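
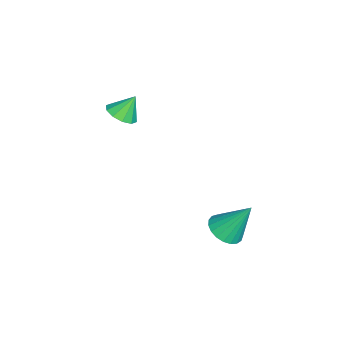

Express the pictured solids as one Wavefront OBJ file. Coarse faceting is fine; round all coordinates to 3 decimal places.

v -2.432 -2.449 1.17
v -2.088 -3.03 1.599
v -2.728 -1.871 2.19
v -1.745 -2.687 1.504
v -1.664 -2.253 1.281
v -1.877 -1.894 1.016
v -2.302 -1.747 0.809
v -2.776 -1.868 0.741
v -3.119 -2.212 0.836
v -3.199 -2.646 1.058
v -2.987 -3.005 1.323
v -2.562 -3.152 1.53
v 2.44 2.915 -1.566
v 3.042 2.399 -1.233
v 2.44 3.965 0.066
v 3.24 2.649 -1.394
v 3.3 2.946 -1.585
v 3.21 3.237 -1.773
v 2.988 3.473 -1.924
v 2.671 3.612 -2.014
v 2.314 3.63 -2.026
v 1.979 3.525 -1.959
v 1.724 3.315 -1.823
v 1.592 3.035 -1.643
v 1.607 2.735 -1.45
v 1.767 2.466 -1.277
v 2.042 2.274 -1.153
v 2.387 2.193 -1.101
v 2.74 2.237 -1.13
f 2 1 4
f 2 4 3
f 4 1 5
f 4 5 3
f 5 1 6
f 5 6 3
f 6 1 7
f 6 7 3
f 7 1 8
f 7 8 3
f 8 1 9
f 8 9 3
f 9 1 10
f 9 10 3
f 10 1 11
f 10 11 3
f 11 1 12
f 11 12 3
f 12 1 2
f 12 2 3
f 14 13 16
f 14 16 15
f 16 13 17
f 16 17 15
f 17 13 18
f 17 18 15
f 18 13 19
f 18 19 15
f 19 13 20
f 19 20 15
f 20 13 21
f 20 21 15
f 21 13 22
f 21 22 15
f 22 13 23
f 22 23 15
f 23 13 24
f 23 24 15
f 24 13 25
f 24 25 15
f 25 13 26
f 25 26 15
f 26 13 27
f 26 27 15
f 27 13 28
f 27 28 15
f 28 13 29
f 28 29 15
f 29 13 14
f 29 14 15



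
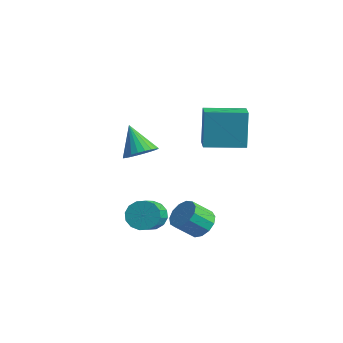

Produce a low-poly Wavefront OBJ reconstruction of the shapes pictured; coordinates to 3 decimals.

v 1.318 -1.833 -1.179
v 1.73 -1.506 -0.673
v 1.375 -2.259 0.105
v 0.962 -2.587 -0.401
v 1.363 -1.32 -0.661
v 1.008 -2.074 0.117
v 0.982 -1.298 -0.814
v 0.626 -2.051 -0.036
v 0.707 -1.445 -1.082
v 0.352 -2.199 -0.304
v 0.626 -1.716 -1.381
v 0.271 -2.469 -0.603
v 0.765 -2.024 -1.616
v 0.41 -2.777 -0.838
v 1.079 -2.271 -1.712
v 0.724 -3.025 -0.934
v 1.469 -2.379 -1.639
v 1.114 -3.133 -0.861
v 1.811 -2.314 -1.42
v 1.456 -3.068 -0.642
v 1.996 -2.096 -1.124
v 1.641 -2.85 -0.346
v 1.966 -1.795 -0.846
v 1.611 -2.549 -0.068
v -1.809 -1.808 -2.196
v -1.361 -1.28 -1.907
v -0.643 -2.344 -1.076
v -1.091 -2.872 -1.364
v -1.665 -1.297 -1.666
v -0.947 -2.361 -0.834
v -2.008 -1.45 -1.567
v -1.289 -2.515 -0.735
v -2.297 -1.7 -1.636
v -1.579 -2.764 -0.805
v -2.455 -1.978 -1.856
v -1.737 -3.043 -1.024
v -2.441 -2.211 -2.166
v -1.723 -3.275 -1.334
v -2.257 -2.336 -2.484
v -1.539 -3.4 -1.653
v -1.953 -2.319 -2.726
v -1.235 -3.383 -1.894
v -1.611 -2.165 -2.825
v -0.892 -3.23 -1.993
v -1.321 -1.916 -2.755
v -0.603 -2.98 -1.924
v -1.163 -1.637 -2.536
v -0.445 -2.702 -1.704
v -1.177 -1.405 -2.226
v -0.459 -2.469 -1.394
v 0.112 -0.649 2.302
v -0.195 -0.288 4.059
v -0.59 -0.073 2.061
v -0.897 0.289 3.818
v 1.257 0.711 2.222
v 0.95 1.073 3.979
v 0.555 1.288 1.981
v 0.248 1.649 3.738
v -3.505 -0.788 0.392
v -2.938 -1.052 0.892
v -4.475 -0.572 1.608
v -2.877 -0.746 0.887
v -2.911 -0.446 0.806
v -3.036 -0.199 0.663
v -3.231 -0.041 0.478
v -3.469 0.004 0.281
v -3.712 -0.072 0.1
v -3.923 -0.257 -0.036
v -4.071 -0.523 -0.107
v -4.132 -0.829 -0.102
v -4.098 -1.129 -0.021
v -3.974 -1.376 0.122
v -3.778 -1.535 0.307
v -3.54 -1.579 0.504
v -3.297 -1.503 0.685
v -3.086 -1.318 0.821
f 2 1 5
f 2 5 3
f 3 5 6
f 3 6 4
f 5 1 7
f 5 7 6
f 6 7 8
f 6 8 4
f 7 1 9
f 7 9 8
f 8 9 10
f 8 10 4
f 9 1 11
f 9 11 10
f 10 11 12
f 10 12 4
f 11 1 13
f 11 13 12
f 12 13 14
f 12 14 4
f 13 1 15
f 13 15 14
f 14 15 16
f 14 16 4
f 15 1 17
f 15 17 16
f 16 17 18
f 16 18 4
f 17 1 19
f 17 19 18
f 18 19 20
f 18 20 4
f 19 1 21
f 19 21 20
f 20 21 22
f 20 22 4
f 21 1 23
f 21 23 22
f 22 23 24
f 22 24 4
f 23 1 2
f 23 2 24
f 24 2 3
f 24 3 4
f 26 25 29
f 26 29 27
f 27 29 30
f 27 30 28
f 29 25 31
f 29 31 30
f 30 31 32
f 30 32 28
f 31 25 33
f 31 33 32
f 32 33 34
f 32 34 28
f 33 25 35
f 33 35 34
f 34 35 36
f 34 36 28
f 35 25 37
f 35 37 36
f 36 37 38
f 36 38 28
f 37 25 39
f 37 39 38
f 38 39 40
f 38 40 28
f 39 25 41
f 39 41 40
f 40 41 42
f 40 42 28
f 41 25 43
f 41 43 42
f 42 43 44
f 42 44 28
f 43 25 45
f 43 45 44
f 44 45 46
f 44 46 28
f 45 25 47
f 45 47 46
f 46 47 48
f 46 48 28
f 47 25 49
f 47 49 48
f 48 49 50
f 48 50 28
f 49 25 26
f 49 26 50
f 50 26 27
f 50 27 28
f 52 54 51
f 55 52 51
f 51 54 53
f 53 55 51
f 52 58 54
f 56 52 55
f 56 58 52
f 54 58 53
f 57 55 53
f 53 58 57
f 57 56 55
f 58 56 57
f 60 59 62
f 60 62 61
f 62 59 63
f 62 63 61
f 63 59 64
f 63 64 61
f 64 59 65
f 64 65 61
f 65 59 66
f 65 66 61
f 66 59 67
f 66 67 61
f 67 59 68
f 67 68 61
f 68 59 69
f 68 69 61
f 69 59 70
f 69 70 61
f 70 59 71
f 70 71 61
f 71 59 72
f 71 72 61
f 72 59 73
f 72 73 61
f 73 59 74
f 73 74 61
f 74 59 75
f 74 75 61
f 75 59 76
f 75 76 61
f 76 59 60
f 76 60 61



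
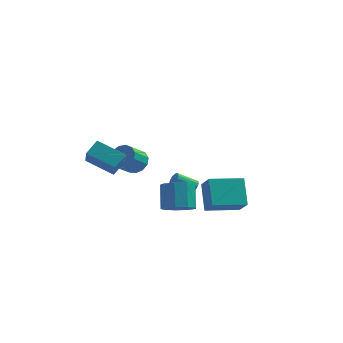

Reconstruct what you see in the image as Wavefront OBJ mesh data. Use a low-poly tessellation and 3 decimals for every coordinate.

v 2.66 -3.29 0.266
v 3.304 -4.265 1.33
v 2.196 -2.042 1.69
v 2.839 -3.016 2.754
v 4.521 -2.324 0.026
v 5.164 -3.298 1.09
v 4.056 -1.075 1.45
v 4.7 -2.05 2.514
v 0.816 -1.848 -0.624
v 1.845 -1.921 -0.378
v 1.572 -0.885 1.069
v 0.544 -0.812 0.824
v 1.733 -1.348 -0.808
v 1.46 -0.313 0.639
v 1.192 -1.009 -1.153
v 0.92 0.026 0.295
v 0.475 -1.063 -1.249
v 0.203 -0.028 0.198
v -0.082 -1.483 -1.053
v -0.354 -0.448 0.394
v -0.219 -2.074 -0.656
v -0.491 -1.039 0.791
v 0.128 -2.559 -0.244
v -0.144 -1.524 1.203
v 0.798 -2.711 -0.009
v 0.525 -1.676 1.438
v 1.475 -2.459 -0.062
v 1.203 -1.424 1.385
v 1.032 1.303 -0.471
v 1.32 0.981 -0.22
v 0.176 0.554 0.543
v -0.112 0.877 0.291
v 1.332 1.182 -0.09
v 0.187 0.755 0.673
v 1.275 1.41 -0.048
v 0.131 0.984 0.715
v 1.162 1.614 -0.102
v 0.018 1.188 0.661
v 1.02 1.747 -0.241
v -0.124 1.32 0.522
v 0.881 1.778 -0.433
v -0.264 1.352 0.33
v 0.776 1.701 -0.634
v -0.369 1.274 0.129
v 0.73 1.532 -0.797
v -0.415 1.105 -0.034
v 0.753 1.311 -0.886
v -0.391 0.884 -0.123
v 0.84 1.088 -0.88
v -0.304 0.662 -0.117
v 0.971 0.915 -0.78
v -0.173 0.488 -0.017
v 1.116 0.83 -0.61
v -0.028 0.404 0.153
v 1.242 0.854 -0.407
v 0.098 0.428 0.355
v -3.193 3.793 -0.103
v -2.671 4.124 0.592
v -3.264 3.078 1.537
v -3.787 2.747 0.843
v -3.121 4.392 0.605
v -3.714 3.346 1.551
v -3.594 4.469 0.394
v -4.188 3.423 1.339
v -3.94 4.332 0.025
v -4.534 3.286 0.971
v -4.049 4.024 -0.385
v -4.642 2.977 0.561
v -3.886 3.642 -0.705
v -4.479 2.596 0.241
v -3.503 3.309 -0.834
v -4.097 2.262 0.112
v -3.022 3.129 -0.73
v -3.615 2.082 0.215
v -2.595 3.16 -0.428
v -3.188 2.114 0.517
v -2.358 3.392 -0.023
v -2.951 2.346 0.923
v -2.386 3.752 0.358
v -2.98 2.705 1.303
v -4.762 -1.964 2.796
v -4.32 -3.29 4.142
v -4.329 -1.137 3.468
v -3.886 -2.463 4.814
v -2.994 -2.217 1.966
v -2.551 -3.543 3.312
v -2.56 -1.39 2.638
v -2.118 -2.716 3.984
f 2 4 1
f 5 2 1
f 1 4 3
f 3 5 1
f 2 8 4
f 6 2 5
f 6 8 2
f 4 8 3
f 7 5 3
f 3 8 7
f 7 6 5
f 8 6 7
f 10 9 13
f 10 13 11
f 11 13 14
f 11 14 12
f 13 9 15
f 13 15 14
f 14 15 16
f 14 16 12
f 15 9 17
f 15 17 16
f 16 17 18
f 16 18 12
f 17 9 19
f 17 19 18
f 18 19 20
f 18 20 12
f 19 9 21
f 19 21 20
f 20 21 22
f 20 22 12
f 21 9 23
f 21 23 22
f 22 23 24
f 22 24 12
f 23 9 25
f 23 25 24
f 24 25 26
f 24 26 12
f 25 9 27
f 25 27 26
f 26 27 28
f 26 28 12
f 27 9 10
f 27 10 28
f 28 10 11
f 28 11 12
f 30 29 33
f 30 33 31
f 31 33 34
f 31 34 32
f 33 29 35
f 33 35 34
f 34 35 36
f 34 36 32
f 35 29 37
f 35 37 36
f 36 37 38
f 36 38 32
f 37 29 39
f 37 39 38
f 38 39 40
f 38 40 32
f 39 29 41
f 39 41 40
f 40 41 42
f 40 42 32
f 41 29 43
f 41 43 42
f 42 43 44
f 42 44 32
f 43 29 45
f 43 45 44
f 44 45 46
f 44 46 32
f 45 29 47
f 45 47 46
f 46 47 48
f 46 48 32
f 47 29 49
f 47 49 48
f 48 49 50
f 48 50 32
f 49 29 51
f 49 51 50
f 50 51 52
f 50 52 32
f 51 29 53
f 51 53 52
f 52 53 54
f 52 54 32
f 53 29 55
f 53 55 54
f 54 55 56
f 54 56 32
f 55 29 30
f 55 30 56
f 56 30 31
f 56 31 32
f 58 57 61
f 58 61 59
f 59 61 62
f 59 62 60
f 61 57 63
f 61 63 62
f 62 63 64
f 62 64 60
f 63 57 65
f 63 65 64
f 64 65 66
f 64 66 60
f 65 57 67
f 65 67 66
f 66 67 68
f 66 68 60
f 67 57 69
f 67 69 68
f 68 69 70
f 68 70 60
f 69 57 71
f 69 71 70
f 70 71 72
f 70 72 60
f 71 57 73
f 71 73 72
f 72 73 74
f 72 74 60
f 73 57 75
f 73 75 74
f 74 75 76
f 74 76 60
f 75 57 77
f 75 77 76
f 76 77 78
f 76 78 60
f 77 57 79
f 77 79 78
f 78 79 80
f 78 80 60
f 79 57 58
f 79 58 80
f 80 58 59
f 80 59 60
f 82 84 81
f 85 82 81
f 81 84 83
f 83 85 81
f 82 88 84
f 86 82 85
f 86 88 82
f 84 88 83
f 87 85 83
f 83 88 87
f 87 86 85
f 88 86 87



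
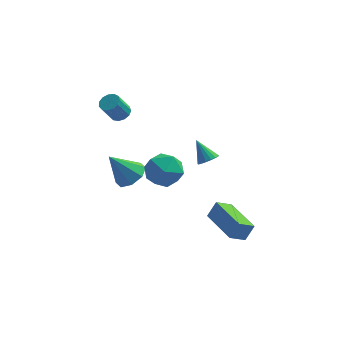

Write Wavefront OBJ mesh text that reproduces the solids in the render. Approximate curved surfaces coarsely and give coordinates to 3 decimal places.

v 1.671 0.167 0.035
v 2.114 0.409 0.195
v 1.069 0.653 0.965
v 2.007 0.577 0.038
v 1.823 0.651 -0.119
v 1.604 0.614 -0.242
v 1.4 0.475 -0.301
v 1.259 0.265 -0.283
v 1.212 0.033 -0.193
v 1.27 -0.169 -0.05
v 1.42 -0.293 0.112
v 1.628 -0.312 0.257
v 1.845 -0.221 0.35
v 2.023 -0.041 0.372
v 2.12 0.186 0.316
v -0.369 -0.46 0.753
v 0.558 -0.582 0.346
v -0.818 -1.938 0.174
v 0.109 -2.06 -0.233
v -0.008 -2.07 0.78
v 0.27 -1.156 1.138
v -0.53 -1.364 -0.618
v -0.252 -0.45 -0.26
v 0.459 -1.141 -0.502
v 0.781 -1.577 0.362
v -1.041 -0.943 0.158
v -0.719 -1.379 1.022
v 3.731 -4.263 -1.645
v 3.102 -4.694 -1.204
v 2.599 -2.614 -1.649
v 1.971 -3.045 -1.208
v 4.089 -4.015 -0.892
v 3.461 -4.446 -0.451
v 2.958 -2.366 -0.896
v 2.329 -2.797 -0.455
v -2.308 0.582 2.565
v -1.932 0.82 2.834
v -2.356 0.396 3.803
v -2.732 0.158 3.535
v -2.155 1.009 2.819
v -2.579 0.586 3.788
v -2.427 1.063 2.723
v -2.851 0.639 3.693
v -2.661 0.963 2.578
v -3.085 0.54 3.547
v -2.783 0.743 2.428
v -3.207 0.319 3.397
v -2.754 0.471 2.322
v -3.178 0.048 3.291
v -2.583 0.235 2.293
v -3.008 -0.189 3.263
v -2.325 0.109 2.351
v -2.75 -0.315 3.32
v -2.062 0.132 2.476
v -2.486 -0.291 3.446
v -1.876 0.299 2.63
v -2.301 -0.125 3.6
v -1.828 0.555 2.764
v -2.252 0.132 3.733
v -1.905 0.685 -1.743
v -1.31 0.192 -1.413
v -2.855 0.455 -0.377
v -1.233 0.811 -1.255
v -1.55 1.356 -1.383
v -2.074 1.508 -1.722
v -2.5 1.178 -2.074
v -2.577 0.56 -2.231
v -2.261 0.015 -2.103
v -1.736 -0.137 -1.764
f 2 1 4
f 2 4 3
f 4 1 5
f 4 5 3
f 5 1 6
f 5 6 3
f 6 1 7
f 6 7 3
f 7 1 8
f 7 8 3
f 8 1 9
f 8 9 3
f 9 1 10
f 9 10 3
f 10 1 11
f 10 11 3
f 11 1 12
f 11 12 3
f 12 1 13
f 12 13 3
f 13 1 14
f 13 14 3
f 14 1 15
f 14 15 3
f 15 1 2
f 15 2 3
f 16 27 21
f 16 21 17
f 16 17 23
f 16 23 26
f 16 26 27
f 17 21 25
f 21 27 20
f 27 26 18
f 26 23 22
f 23 17 24
f 19 25 20
f 19 20 18
f 19 18 22
f 19 22 24
f 19 24 25
f 20 25 21
f 18 20 27
f 22 18 26
f 24 22 23
f 25 24 17
f 29 31 28
f 32 29 28
f 28 31 30
f 30 32 28
f 29 35 31
f 33 29 32
f 33 35 29
f 31 35 30
f 34 32 30
f 30 35 34
f 34 33 32
f 35 33 34
f 37 36 40
f 37 40 38
f 38 40 41
f 38 41 39
f 40 36 42
f 40 42 41
f 41 42 43
f 41 43 39
f 42 36 44
f 42 44 43
f 43 44 45
f 43 45 39
f 44 36 46
f 44 46 45
f 45 46 47
f 45 47 39
f 46 36 48
f 46 48 47
f 47 48 49
f 47 49 39
f 48 36 50
f 48 50 49
f 49 50 51
f 49 51 39
f 50 36 52
f 50 52 51
f 51 52 53
f 51 53 39
f 52 36 54
f 52 54 53
f 53 54 55
f 53 55 39
f 54 36 56
f 54 56 55
f 55 56 57
f 55 57 39
f 56 36 58
f 56 58 57
f 57 58 59
f 57 59 39
f 58 36 37
f 58 37 59
f 59 37 38
f 59 38 39
f 61 60 63
f 61 63 62
f 63 60 64
f 63 64 62
f 64 60 65
f 64 65 62
f 65 60 66
f 65 66 62
f 66 60 67
f 66 67 62
f 67 60 68
f 67 68 62
f 68 60 69
f 68 69 62
f 69 60 61
f 69 61 62



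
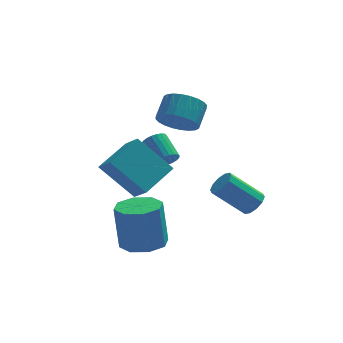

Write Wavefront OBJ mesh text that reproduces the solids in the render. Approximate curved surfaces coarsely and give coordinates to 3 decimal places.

v 4.09 -3.988 -2.071
v 4.358 -4.445 -1.713
v 2.999 -4.269 -0.47
v 2.73 -3.812 -0.829
v 4.507 -4.096 -1.599
v 3.148 -3.921 -0.356
v 4.497 -3.707 -1.665
v 3.138 -3.531 -0.423
v 4.331 -3.424 -1.887
v 2.971 -3.249 -0.645
v 4.073 -3.357 -2.179
v 2.713 -3.181 -0.937
v 3.821 -3.531 -2.43
v 2.462 -3.355 -1.187
v 3.672 -3.879 -2.544
v 2.313 -3.704 -1.301
v 3.682 -4.269 -2.477
v 2.323 -4.093 -1.235
v 3.849 -4.551 -2.255
v 2.489 -4.376 -1.013
v 4.107 -4.619 -1.963
v 2.747 -4.443 -0.721
v -0.422 -5.017 -0.466
v -1.816 -4.383 1
v -0.831 -4.126 -1.24
v -2.226 -3.492 0.225
v 0.786 -3.888 0.195
v -0.609 -3.254 1.66
v 0.376 -2.997 -0.58
v -1.018 -2.363 0.886
v -0.455 -4.024 -4.129
v 0.178 -3.212 -4.167
v -0.013 -2.964 -2.05
v -0.645 -3.776 -2.011
v -0.578 -3.01 -4.258
v -0.769 -2.762 -2.141
v -1.262 -3.402 -4.274
v -1.453 -3.154 -2.157
v -1.473 -4.158 -4.205
v -1.664 -3.91 -2.088
v -1.087 -4.836 -4.09
v -1.278 -4.588 -1.973
v -0.331 -5.038 -3.999
v -0.522 -4.79 -1.882
v 0.353 -4.646 -3.983
v 0.162 -4.398 -1.866
v 0.564 -3.89 -4.052
v 0.373 -3.642 -1.935
v 0.805 -1.116 -0.959
v 1.259 -1.159 -0.602
v 0.81 -0.108 0.097
v 0.355 -0.064 -0.261
v 1.343 -1.01 -0.772
v 0.894 0.041 -0.073
v 1.334 -0.879 -0.975
v 0.885 0.172 -0.276
v 1.233 -0.79 -1.174
v 0.784 0.262 -0.476
v 1.058 -0.756 -1.337
v 0.609 0.295 -0.638
v 0.84 -0.785 -1.435
v 0.391 0.267 -0.736
v 0.615 -0.871 -1.45
v 0.166 0.181 -0.751
v 0.423 -0.999 -1.38
v -0.026 0.052 -0.681
v 0.297 -1.148 -1.238
v -0.152 -0.096 -0.539
v 0.259 -1.29 -1.047
v -0.191 -0.239 -0.349
v 0.315 -1.403 -0.842
v -0.134 -0.352 -0.143
v 0.456 -1.466 -0.656
v 0.006 -0.415 0.042
v 0.657 -1.469 -0.523
v 0.208 -0.417 0.175
v 0.884 -1.41 -0.466
v 0.434 -0.359 0.233
v 1.097 -1.3 -0.494
v 0.648 -0.249 0.205
v 1.4 0.423 0.463
v 2.306 0.262 0.125
v 2.746 1.157 0.879
v 1.84 1.317 1.217
v 2.182 0.529 -0.119
v 2.621 1.424 0.635
v 1.938 0.78 -0.274
v 2.378 1.675 0.48
v 1.613 0.976 -0.317
v 2.052 1.871 0.436
v 1.255 1.088 -0.242
v 1.694 1.983 0.512
v 0.919 1.098 -0.059
v 1.359 1.993 0.695
v 0.657 1.006 0.204
v 1.096 1.901 0.957
v 0.508 0.825 0.505
v 0.947 1.72 1.259
v 0.494 0.583 0.801
v 0.934 1.478 1.555
v 0.619 0.316 1.045
v 1.058 1.211 1.799
v 0.862 0.065 1.2
v 1.302 0.96 1.954
v 1.188 -0.131 1.244
v 1.627 0.764 1.997
v 1.546 -0.243 1.168
v 1.985 0.652 1.922
v 1.881 -0.253 0.985
v 2.321 0.642 1.739
v 2.144 -0.161 0.723
v 2.583 0.734 1.476
v 2.293 0.02 0.421
v 2.732 0.915 1.175
f 2 1 5
f 2 5 3
f 3 5 6
f 3 6 4
f 5 1 7
f 5 7 6
f 6 7 8
f 6 8 4
f 7 1 9
f 7 9 8
f 8 9 10
f 8 10 4
f 9 1 11
f 9 11 10
f 10 11 12
f 10 12 4
f 11 1 13
f 11 13 12
f 12 13 14
f 12 14 4
f 13 1 15
f 13 15 14
f 14 15 16
f 14 16 4
f 15 1 17
f 15 17 16
f 16 17 18
f 16 18 4
f 17 1 19
f 17 19 18
f 18 19 20
f 18 20 4
f 19 1 21
f 19 21 20
f 20 21 22
f 20 22 4
f 21 1 2
f 21 2 22
f 22 2 3
f 22 3 4
f 24 26 23
f 27 24 23
f 23 26 25
f 25 27 23
f 24 30 26
f 28 24 27
f 28 30 24
f 26 30 25
f 29 27 25
f 25 30 29
f 29 28 27
f 30 28 29
f 32 31 35
f 32 35 33
f 33 35 36
f 33 36 34
f 35 31 37
f 35 37 36
f 36 37 38
f 36 38 34
f 37 31 39
f 37 39 38
f 38 39 40
f 38 40 34
f 39 31 41
f 39 41 40
f 40 41 42
f 40 42 34
f 41 31 43
f 41 43 42
f 42 43 44
f 42 44 34
f 43 31 45
f 43 45 44
f 44 45 46
f 44 46 34
f 45 31 47
f 45 47 46
f 46 47 48
f 46 48 34
f 47 31 32
f 47 32 48
f 48 32 33
f 48 33 34
f 50 49 53
f 50 53 51
f 51 53 54
f 51 54 52
f 53 49 55
f 53 55 54
f 54 55 56
f 54 56 52
f 55 49 57
f 55 57 56
f 56 57 58
f 56 58 52
f 57 49 59
f 57 59 58
f 58 59 60
f 58 60 52
f 59 49 61
f 59 61 60
f 60 61 62
f 60 62 52
f 61 49 63
f 61 63 62
f 62 63 64
f 62 64 52
f 63 49 65
f 63 65 64
f 64 65 66
f 64 66 52
f 65 49 67
f 65 67 66
f 66 67 68
f 66 68 52
f 67 49 69
f 67 69 68
f 68 69 70
f 68 70 52
f 69 49 71
f 69 71 70
f 70 71 72
f 70 72 52
f 71 49 73
f 71 73 72
f 72 73 74
f 72 74 52
f 73 49 75
f 73 75 74
f 74 75 76
f 74 76 52
f 75 49 77
f 75 77 76
f 76 77 78
f 76 78 52
f 77 49 79
f 77 79 78
f 78 79 80
f 78 80 52
f 79 49 50
f 79 50 80
f 80 50 51
f 80 51 52
f 82 81 85
f 82 85 83
f 83 85 86
f 83 86 84
f 85 81 87
f 85 87 86
f 86 87 88
f 86 88 84
f 87 81 89
f 87 89 88
f 88 89 90
f 88 90 84
f 89 81 91
f 89 91 90
f 90 91 92
f 90 92 84
f 91 81 93
f 91 93 92
f 92 93 94
f 92 94 84
f 93 81 95
f 93 95 94
f 94 95 96
f 94 96 84
f 95 81 97
f 95 97 96
f 96 97 98
f 96 98 84
f 97 81 99
f 97 99 98
f 98 99 100
f 98 100 84
f 99 81 101
f 99 101 100
f 100 101 102
f 100 102 84
f 101 81 103
f 101 103 102
f 102 103 104
f 102 104 84
f 103 81 105
f 103 105 104
f 104 105 106
f 104 106 84
f 105 81 107
f 105 107 106
f 106 107 108
f 106 108 84
f 107 81 109
f 107 109 108
f 108 109 110
f 108 110 84
f 109 81 111
f 109 111 110
f 110 111 112
f 110 112 84
f 111 81 113
f 111 113 112
f 112 113 114
f 112 114 84
f 113 81 82
f 113 82 114
f 114 82 83
f 114 83 84



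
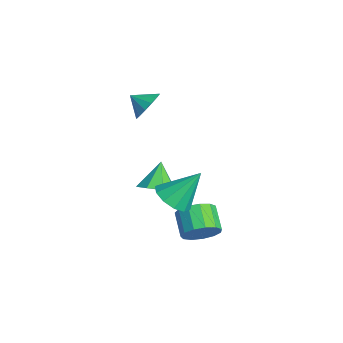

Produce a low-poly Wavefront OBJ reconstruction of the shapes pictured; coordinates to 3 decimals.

v -0.774 -1.295 -2.955
v -0.18 -1.931 -2.331
v -1.666 -0.805 -1.605
v 0.132 -1.177 -2.399
v -0.086 -0.492 -2.792
v -0.708 -0.278 -3.281
v -1.368 -0.66 -3.578
v -1.681 -1.414 -3.51
v -1.463 -2.098 -3.117
v -0.841 -2.312 -2.629
v 3.435 -1.563 -0.47
v 4.492 -1.775 -0.408
v 3.605 -0.217 1.21
v 4.41 -1.254 -0.817
v 3.955 -0.851 -1.093
v 3.302 -0.72 -1.132
v 2.699 -0.911 -0.918
v 2.378 -1.351 -0.533
v 2.46 -1.872 -0.124
v 2.914 -2.275 0.153
v 3.567 -2.406 0.191
v 4.17 -2.215 -0.023
v 3.885 -0.254 -3.025
v 4.344 -0.759 -2.267
v 3.093 -0.711 -1.477
v 2.635 -0.206 -2.235
v 4.431 -0.2 -2.164
v 3.18 -0.152 -1.375
v 4.344 0.342 -2.335
v 3.093 0.39 -1.546
v 4.111 0.694 -2.725
v 2.86 0.743 -1.936
v 3.807 0.746 -3.21
v 2.556 0.794 -2.421
v 3.528 0.48 -3.636
v 2.277 0.528 -2.847
v 3.362 -0.019 -3.868
v 2.111 0.029 -3.079
v 3.363 -0.593 -3.832
v 2.112 -0.545 -3.043
v 3.529 -1.059 -3.54
v 2.278 -1.011 -2.751
v 3.809 -1.269 -3.084
v 2.558 -1.221 -2.295
v 4.113 -1.158 -2.61
v 2.862 -1.11 -1.82
v -0.58 -1.728 3.44
v 0.263 -2.068 3.779
v -1.12 -2.492 4.02
v 0.122 -1.717 4.11
v -0.207 -1.37 4.261
v -0.636 -1.118 4.192
v -1.05 -1.03 3.922
v -1.338 -1.129 3.523
v -1.423 -1.389 3.101
v -1.282 -1.739 2.771
v -0.952 -2.087 2.62
v -0.523 -2.339 2.689
v -0.11 -2.427 2.959
v 0.178 -2.328 3.358
f 2 1 4
f 2 4 3
f 4 1 5
f 4 5 3
f 5 1 6
f 5 6 3
f 6 1 7
f 6 7 3
f 7 1 8
f 7 8 3
f 8 1 9
f 8 9 3
f 9 1 10
f 9 10 3
f 10 1 2
f 10 2 3
f 12 11 14
f 12 14 13
f 14 11 15
f 14 15 13
f 15 11 16
f 15 16 13
f 16 11 17
f 16 17 13
f 17 11 18
f 17 18 13
f 18 11 19
f 18 19 13
f 19 11 20
f 19 20 13
f 20 11 21
f 20 21 13
f 21 11 22
f 21 22 13
f 22 11 12
f 22 12 13
f 24 23 27
f 24 27 25
f 25 27 28
f 25 28 26
f 27 23 29
f 27 29 28
f 28 29 30
f 28 30 26
f 29 23 31
f 29 31 30
f 30 31 32
f 30 32 26
f 31 23 33
f 31 33 32
f 32 33 34
f 32 34 26
f 33 23 35
f 33 35 34
f 34 35 36
f 34 36 26
f 35 23 37
f 35 37 36
f 36 37 38
f 36 38 26
f 37 23 39
f 37 39 38
f 38 39 40
f 38 40 26
f 39 23 41
f 39 41 40
f 40 41 42
f 40 42 26
f 41 23 43
f 41 43 42
f 42 43 44
f 42 44 26
f 43 23 45
f 43 45 44
f 44 45 46
f 44 46 26
f 45 23 24
f 45 24 46
f 46 24 25
f 46 25 26
f 48 47 50
f 48 50 49
f 50 47 51
f 50 51 49
f 51 47 52
f 51 52 49
f 52 47 53
f 52 53 49
f 53 47 54
f 53 54 49
f 54 47 55
f 54 55 49
f 55 47 56
f 55 56 49
f 56 47 57
f 56 57 49
f 57 47 58
f 57 58 49
f 58 47 59
f 58 59 49
f 59 47 60
f 59 60 49
f 60 47 48
f 60 48 49



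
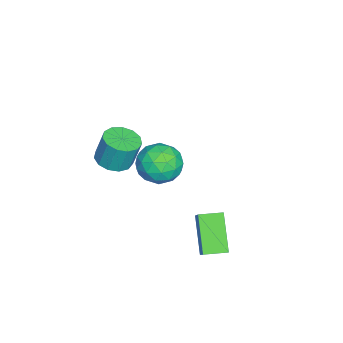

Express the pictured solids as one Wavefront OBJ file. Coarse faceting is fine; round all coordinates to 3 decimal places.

v 1.545 -3.955 3.109
v 2.425 -3.978 3.122
v 2.414 -3.568 4.565
v 1.535 -3.545 4.551
v 2.299 -3.517 2.99
v 2.288 -3.107 4.432
v 1.934 -3.195 2.895
v 1.923 -2.785 4.338
v 1.446 -3.115 2.869
v 1.435 -2.704 4.311
v 0.989 -3.301 2.918
v 0.978 -2.89 4.361
v 0.709 -3.695 3.028
v 0.698 -3.284 4.471
v 0.694 -4.172 3.164
v 0.683 -3.761 4.606
v 0.95 -4.58 3.282
v 0.939 -4.169 4.725
v 1.395 -4.79 3.345
v 1.384 -4.379 4.788
v 1.888 -4.734 3.333
v 1.877 -4.324 4.776
v 2.272 -4.432 3.25
v 2.261 -4.021 4.693
v 1.907 -0.01 -2.559
v 0.542 -0.537 -1.109
v 1.532 1.044 -2.529
v 0.167 0.517 -1.079
v 3.113 0.383 -1.281
v 1.748 -0.144 0.169
v 2.738 1.437 -1.251
v 1.373 0.91 0.199
v -3.704 -2.198 -0.627
v -2.868 -2.031 -1.485
v -3.632 -4.129 -0.935
v -2.796 -3.962 -1.793
v -2.522 -3.758 -0.633
v -2.566 -2.564 -0.442
v -3.934 -3.596 -1.978
v -3.978 -2.402 -1.787
v -3.01 -2.894 -2.319
v -2.137 -2.994 -1.488
v -4.363 -3.166 -0.932
v -3.49 -3.266 -0.101
v -3.292 -1.945 -1.029
v -3.208 -4.215 -1.391
v -3.047 -4.095 -0.709
v -2.555 -3.996 -1.213
v -3.115 -2.259 -0.416
v -2.624 -2.16 -0.92
v -2.42 -3.175 -0.419
v -3.876 -4 -1.5
v -3.385 -3.901 -2.004
v -3.945 -2.164 -1.207
v -3.453 -2.065 -1.711
v -4.08 -2.985 -2.001
v -2.884 -2.354 -2.023
v -2.842 -3.489 -2.204
v -3.511 -3.274 -2.313
v -3.537 -2.572 -2.201
v -2.371 -2.413 -1.535
v -2.329 -3.548 -1.716
v -2.168 -3.428 -1.034
v -2.194 -2.727 -0.922
v -2.455 -2.92 -2.025
v -4.171 -2.612 -0.704
v -4.129 -3.747 -0.885
v -4.306 -3.433 -1.498
v -4.332 -2.732 -1.386
v -3.658 -2.671 -0.216
v -3.616 -3.806 -0.397
v -2.963 -3.588 -0.219
v -2.989 -2.886 -0.107
v -4.045 -3.24 -0.395
f 2 1 5
f 2 5 3
f 3 5 6
f 3 6 4
f 5 1 7
f 5 7 6
f 6 7 8
f 6 8 4
f 7 1 9
f 7 9 8
f 8 9 10
f 8 10 4
f 9 1 11
f 9 11 10
f 10 11 12
f 10 12 4
f 11 1 13
f 11 13 12
f 12 13 14
f 12 14 4
f 13 1 15
f 13 15 14
f 14 15 16
f 14 16 4
f 15 1 17
f 15 17 16
f 16 17 18
f 16 18 4
f 17 1 19
f 17 19 18
f 18 19 20
f 18 20 4
f 19 1 21
f 19 21 20
f 20 21 22
f 20 22 4
f 21 1 23
f 21 23 22
f 22 23 24
f 22 24 4
f 23 1 2
f 23 2 24
f 24 2 3
f 24 3 4
f 26 28 25
f 29 26 25
f 25 28 27
f 27 29 25
f 26 32 28
f 30 26 29
f 30 32 26
f 28 32 27
f 31 29 27
f 27 32 31
f 31 30 29
f 32 30 31
f 33 70 49
f 70 44 73
f 49 73 38
f 70 73 49
f 33 49 45
f 49 38 50
f 45 50 34
f 49 50 45
f 33 45 54
f 45 34 55
f 54 55 40
f 45 55 54
f 33 54 66
f 54 40 69
f 66 69 43
f 54 69 66
f 33 66 70
f 66 43 74
f 70 74 44
f 66 74 70
f 34 50 61
f 50 38 64
f 61 64 42
f 50 64 61
f 38 73 51
f 73 44 72
f 51 72 37
f 73 72 51
f 44 74 71
f 74 43 67
f 71 67 35
f 74 67 71
f 43 69 68
f 69 40 56
f 68 56 39
f 69 56 68
f 40 55 60
f 55 34 57
f 60 57 41
f 55 57 60
f 36 62 48
f 62 42 63
f 48 63 37
f 62 63 48
f 36 48 46
f 48 37 47
f 46 47 35
f 48 47 46
f 36 46 53
f 46 35 52
f 53 52 39
f 46 52 53
f 36 53 58
f 53 39 59
f 58 59 41
f 53 59 58
f 36 58 62
f 58 41 65
f 62 65 42
f 58 65 62
f 37 63 51
f 63 42 64
f 51 64 38
f 63 64 51
f 35 47 71
f 47 37 72
f 71 72 44
f 47 72 71
f 39 52 68
f 52 35 67
f 68 67 43
f 52 67 68
f 41 59 60
f 59 39 56
f 60 56 40
f 59 56 60
f 42 65 61
f 65 41 57
f 61 57 34
f 65 57 61



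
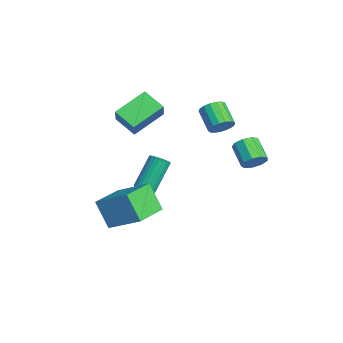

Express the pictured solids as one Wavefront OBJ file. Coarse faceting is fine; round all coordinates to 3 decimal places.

v -0.113 -2.523 -2.26
v 0.438 -2.453 -2.062
v -0.295 -1.506 -0.361
v -0.847 -1.577 -0.56
v 0.408 -2.259 -2.183
v -0.325 -1.313 -0.482
v 0.299 -2.105 -2.315
v -0.434 -1.159 -0.614
v 0.128 -2.015 -2.439
v -0.605 -1.069 -0.738
v -0.081 -2.003 -2.536
v -0.814 -1.056 -0.835
v -0.294 -2.069 -2.591
v -1.027 -1.123 -0.89
v -0.48 -2.205 -2.596
v -1.213 -1.258 -0.895
v -0.61 -2.389 -2.549
v -1.343 -1.443 -0.848
v -0.665 -2.594 -2.459
v -1.398 -1.647 -0.758
v -0.635 -2.787 -2.338
v -1.368 -1.841 -0.637
v -0.526 -2.941 -2.206
v -1.259 -1.995 -0.505
v -0.355 -3.031 -2.082
v -1.088 -2.085 -0.381
v -0.146 -3.044 -1.985
v -0.879 -2.097 -0.284
v 0.067 -2.977 -1.93
v -0.666 -2.031 -0.229
v 0.253 -2.842 -1.925
v -0.48 -1.895 -0.224
v 0.383 -2.657 -1.972
v -0.35 -1.711 -0.271
v 0.974 1.254 2.709
v 1.383 1.04 3.261
v 0.216 0.772 4.023
v -0.194 0.986 3.471
v 1.341 1.378 3.315
v 0.174 1.11 4.078
v 1.215 1.687 3.231
v 0.047 1.419 3.993
v 1.033 1.897 3.027
v -0.134 1.629 3.789
v 0.838 1.96 2.75
v -0.329 1.692 3.512
v 0.674 1.861 2.463
v -0.494 1.593 3.226
v 0.579 1.623 2.233
v -0.589 1.355 2.996
v 0.574 1.301 2.112
v -0.594 1.032 2.874
v 0.66 0.967 2.128
v -0.507 0.699 2.89
v 0.819 0.7 2.276
v -0.349 0.431 3.039
v 1.013 0.559 2.524
v -0.155 0.291 3.286
v 1.198 0.578 2.814
v 0.03 0.31 3.576
v 1.332 0.752 3.08
v 0.164 0.483 3.842
v -0.815 -3.831 2.734
v -1.619 -2.201 3.568
v 0.142 -3.039 2.109
v -0.662 -1.409 2.943
v -0.018 -3.971 3.777
v -0.822 -2.341 4.611
v 0.939 -3.179 3.152
v 0.135 -1.549 3.986
v -0.253 -3.865 -2.288
v 0.892 -2.426 -1.135
v 0.546 -3.323 -3.759
v 1.692 -1.884 -2.607
v 1.168 -5.216 -2.013
v 2.314 -3.777 -0.861
v 1.968 -4.674 -3.485
v 3.113 -3.235 -2.332
v 4.419 2.196 2.245
v 4.795 1.978 2.793
v 3.658 1.745 3.482
v 3.281 1.964 2.935
v 4.718 2.449 2.825
v 3.581 2.216 3.514
v 4.501 2.802 2.586
v 3.364 2.57 3.275
v 4.245 2.872 2.187
v 3.108 2.639 2.876
v 4.07 2.626 1.816
v 2.933 2.393 2.505
v 4.059 2.178 1.645
v 2.921 1.946 2.334
v 4.215 1.739 1.756
v 3.078 1.507 2.445
v 4.467 1.514 2.095
v 3.33 1.282 2.784
v 4.696 1.608 2.505
v 3.559 1.376 3.194
f 2 1 5
f 2 5 3
f 3 5 6
f 3 6 4
f 5 1 7
f 5 7 6
f 6 7 8
f 6 8 4
f 7 1 9
f 7 9 8
f 8 9 10
f 8 10 4
f 9 1 11
f 9 11 10
f 10 11 12
f 10 12 4
f 11 1 13
f 11 13 12
f 12 13 14
f 12 14 4
f 13 1 15
f 13 15 14
f 14 15 16
f 14 16 4
f 15 1 17
f 15 17 16
f 16 17 18
f 16 18 4
f 17 1 19
f 17 19 18
f 18 19 20
f 18 20 4
f 19 1 21
f 19 21 20
f 20 21 22
f 20 22 4
f 21 1 23
f 21 23 22
f 22 23 24
f 22 24 4
f 23 1 25
f 23 25 24
f 24 25 26
f 24 26 4
f 25 1 27
f 25 27 26
f 26 27 28
f 26 28 4
f 27 1 29
f 27 29 28
f 28 29 30
f 28 30 4
f 29 1 31
f 29 31 30
f 30 31 32
f 30 32 4
f 31 1 33
f 31 33 32
f 32 33 34
f 32 34 4
f 33 1 2
f 33 2 34
f 34 2 3
f 34 3 4
f 36 35 39
f 36 39 37
f 37 39 40
f 37 40 38
f 39 35 41
f 39 41 40
f 40 41 42
f 40 42 38
f 41 35 43
f 41 43 42
f 42 43 44
f 42 44 38
f 43 35 45
f 43 45 44
f 44 45 46
f 44 46 38
f 45 35 47
f 45 47 46
f 46 47 48
f 46 48 38
f 47 35 49
f 47 49 48
f 48 49 50
f 48 50 38
f 49 35 51
f 49 51 50
f 50 51 52
f 50 52 38
f 51 35 53
f 51 53 52
f 52 53 54
f 52 54 38
f 53 35 55
f 53 55 54
f 54 55 56
f 54 56 38
f 55 35 57
f 55 57 56
f 56 57 58
f 56 58 38
f 57 35 59
f 57 59 58
f 58 59 60
f 58 60 38
f 59 35 61
f 59 61 60
f 60 61 62
f 60 62 38
f 61 35 36
f 61 36 62
f 62 36 37
f 62 37 38
f 64 66 63
f 67 64 63
f 63 66 65
f 65 67 63
f 64 70 66
f 68 64 67
f 68 70 64
f 66 70 65
f 69 67 65
f 65 70 69
f 69 68 67
f 70 68 69
f 72 74 71
f 75 72 71
f 71 74 73
f 73 75 71
f 72 78 74
f 76 72 75
f 76 78 72
f 74 78 73
f 77 75 73
f 73 78 77
f 77 76 75
f 78 76 77
f 80 79 83
f 80 83 81
f 81 83 84
f 81 84 82
f 83 79 85
f 83 85 84
f 84 85 86
f 84 86 82
f 85 79 87
f 85 87 86
f 86 87 88
f 86 88 82
f 87 79 89
f 87 89 88
f 88 89 90
f 88 90 82
f 89 79 91
f 89 91 90
f 90 91 92
f 90 92 82
f 91 79 93
f 91 93 92
f 92 93 94
f 92 94 82
f 93 79 95
f 93 95 94
f 94 95 96
f 94 96 82
f 95 79 97
f 95 97 96
f 96 97 98
f 96 98 82
f 97 79 80
f 97 80 98
f 98 80 81
f 98 81 82



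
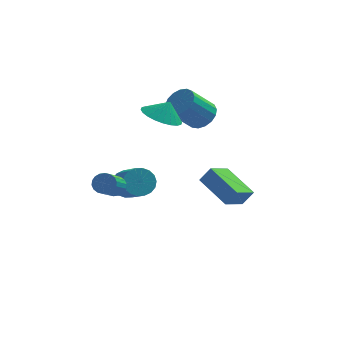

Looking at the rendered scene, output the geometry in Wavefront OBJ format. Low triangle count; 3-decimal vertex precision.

v -1.304 1.698 3.511
v -0.526 0.967 3.291
v -0.896 1.862 4.409
v -0.348 1.324 3.145
v -0.315 1.738 3.055
v -0.432 2.146 3.034
v -0.683 2.486 3.085
v -1.027 2.706 3.202
v -1.414 2.773 3.365
v -1.784 2.676 3.551
v -2.081 2.43 3.731
v -2.26 2.073 3.877
v -2.293 1.658 3.967
v -2.175 1.25 3.988
v -1.925 0.91 3.936
v -1.58 0.69 3.82
v -1.193 0.624 3.656
v -0.823 0.721 3.471
v 0.603 3.869 2.287
v 1.282 3.368 2.601
v 0.195 2.73 3.928
v -0.483 3.231 3.613
v 1.322 3.741 2.813
v 0.235 3.103 4.14
v 1.197 4.143 2.905
v 0.111 3.505 4.232
v 0.937 4.483 2.855
v -0.15 3.844 4.182
v 0.6 4.681 2.675
v -0.487 4.043 4.001
v 0.264 4.694 2.405
v -0.823 4.056 3.732
v 0.005 4.518 2.109
v -1.081 3.879 3.436
v -0.116 4.193 1.853
v -1.203 3.555 3.18
v -0.072 3.794 1.697
v -1.159 3.156 3.024
v 0.126 3.412 1.676
v -0.961 2.774 3.002
v 0.434 3.135 1.794
v -0.653 2.497 3.121
v 0.78 3.026 2.026
v -0.306 2.388 3.352
v 1.086 3.11 2.317
v -0 2.472 3.644
v -3.114 4.062 -2.956
v -2.66 4.627 -2.475
v -1.972 3.043 -1.263
v -2.426 2.478 -1.744
v -3.002 4.616 -2.295
v -2.315 3.032 -1.083
v -3.367 4.496 -2.246
v -2.679 2.911 -1.033
v -3.681 4.289 -2.337
v -2.994 2.705 -1.125
v -3.883 4.038 -2.551
v -3.196 2.453 -1.339
v -3.933 3.791 -2.846
v -3.246 2.207 -1.633
v -3.82 3.598 -3.162
v -3.133 2.014 -1.95
v -3.568 3.497 -3.437
v -2.88 1.913 -2.225
v -3.225 3.508 -3.617
v -2.538 1.924 -2.405
v -2.861 3.629 -3.667
v -2.173 2.044 -2.454
v -2.546 3.835 -3.575
v -1.859 2.251 -2.363
v -2.344 4.087 -3.361
v -1.657 2.502 -2.149
v -2.294 4.333 -3.067
v -1.607 2.749 -1.854
v -2.407 4.526 -2.75
v -1.72 2.942 -1.538
v -3.428 -0.731 0.079
v -2.845 -0.752 0.22
v -3.209 -2.39 1.482
v -3.792 -2.369 1.341
v -2.945 -0.587 0.405
v -3.309 -2.225 1.667
v -3.141 -0.451 0.525
v -3.505 -2.089 1.787
v -3.393 -0.37 0.557
v -3.757 -2.008 1.819
v -3.652 -0.361 0.494
v -4.017 -1.999 1.757
v -3.867 -0.425 0.349
v -4.232 -2.063 1.612
v -3.995 -0.549 0.151
v -4.359 -2.188 1.413
v -4.011 -0.71 -0.062
v -4.375 -2.348 1.2
v -3.911 -0.875 -0.247
v -4.275 -2.513 1.015
v -3.715 -1.011 -0.367
v -4.079 -2.649 0.895
v -3.463 -1.092 -0.399
v -3.827 -2.73 0.863
v -3.203 -1.101 -0.337
v -3.568 -2.739 0.926
v -2.988 -1.037 -0.192
v -3.353 -2.675 1.071
v -2.861 -0.912 0.007
v -3.225 -2.551 1.269
v 1.818 1.868 -2.874
v 0.499 3.381 -2.133
v 2.661 2.947 -3.578
v 1.342 4.461 -2.837
v 2.378 1.959 -2.063
v 1.059 3.473 -1.322
v 3.221 3.039 -2.767
v 1.902 4.552 -2.026
f 2 1 4
f 2 4 3
f 4 1 5
f 4 5 3
f 5 1 6
f 5 6 3
f 6 1 7
f 6 7 3
f 7 1 8
f 7 8 3
f 8 1 9
f 8 9 3
f 9 1 10
f 9 10 3
f 10 1 11
f 10 11 3
f 11 1 12
f 11 12 3
f 12 1 13
f 12 13 3
f 13 1 14
f 13 14 3
f 14 1 15
f 14 15 3
f 15 1 16
f 15 16 3
f 16 1 17
f 16 17 3
f 17 1 18
f 17 18 3
f 18 1 2
f 18 2 3
f 20 19 23
f 20 23 21
f 21 23 24
f 21 24 22
f 23 19 25
f 23 25 24
f 24 25 26
f 24 26 22
f 25 19 27
f 25 27 26
f 26 27 28
f 26 28 22
f 27 19 29
f 27 29 28
f 28 29 30
f 28 30 22
f 29 19 31
f 29 31 30
f 30 31 32
f 30 32 22
f 31 19 33
f 31 33 32
f 32 33 34
f 32 34 22
f 33 19 35
f 33 35 34
f 34 35 36
f 34 36 22
f 35 19 37
f 35 37 36
f 36 37 38
f 36 38 22
f 37 19 39
f 37 39 38
f 38 39 40
f 38 40 22
f 39 19 41
f 39 41 40
f 40 41 42
f 40 42 22
f 41 19 43
f 41 43 42
f 42 43 44
f 42 44 22
f 43 19 45
f 43 45 44
f 44 45 46
f 44 46 22
f 45 19 20
f 45 20 46
f 46 20 21
f 46 21 22
f 48 47 51
f 48 51 49
f 49 51 52
f 49 52 50
f 51 47 53
f 51 53 52
f 52 53 54
f 52 54 50
f 53 47 55
f 53 55 54
f 54 55 56
f 54 56 50
f 55 47 57
f 55 57 56
f 56 57 58
f 56 58 50
f 57 47 59
f 57 59 58
f 58 59 60
f 58 60 50
f 59 47 61
f 59 61 60
f 60 61 62
f 60 62 50
f 61 47 63
f 61 63 62
f 62 63 64
f 62 64 50
f 63 47 65
f 63 65 64
f 64 65 66
f 64 66 50
f 65 47 67
f 65 67 66
f 66 67 68
f 66 68 50
f 67 47 69
f 67 69 68
f 68 69 70
f 68 70 50
f 69 47 71
f 69 71 70
f 70 71 72
f 70 72 50
f 71 47 73
f 71 73 72
f 72 73 74
f 72 74 50
f 73 47 75
f 73 75 74
f 74 75 76
f 74 76 50
f 75 47 48
f 75 48 76
f 76 48 49
f 76 49 50
f 78 77 81
f 78 81 79
f 79 81 82
f 79 82 80
f 81 77 83
f 81 83 82
f 82 83 84
f 82 84 80
f 83 77 85
f 83 85 84
f 84 85 86
f 84 86 80
f 85 77 87
f 85 87 86
f 86 87 88
f 86 88 80
f 87 77 89
f 87 89 88
f 88 89 90
f 88 90 80
f 89 77 91
f 89 91 90
f 90 91 92
f 90 92 80
f 91 77 93
f 91 93 92
f 92 93 94
f 92 94 80
f 93 77 95
f 93 95 94
f 94 95 96
f 94 96 80
f 95 77 97
f 95 97 96
f 96 97 98
f 96 98 80
f 97 77 99
f 97 99 98
f 98 99 100
f 98 100 80
f 99 77 101
f 99 101 100
f 100 101 102
f 100 102 80
f 101 77 103
f 101 103 102
f 102 103 104
f 102 104 80
f 103 77 105
f 103 105 104
f 104 105 106
f 104 106 80
f 105 77 78
f 105 78 106
f 106 78 79
f 106 79 80
f 108 110 107
f 111 108 107
f 107 110 109
f 109 111 107
f 108 114 110
f 112 108 111
f 112 114 108
f 110 114 109
f 113 111 109
f 109 114 113
f 113 112 111
f 114 112 113



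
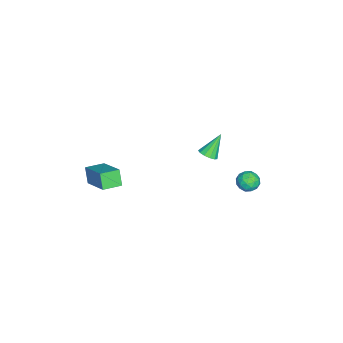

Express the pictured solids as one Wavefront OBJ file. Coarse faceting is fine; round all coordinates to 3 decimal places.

v -3.268 0.994 -1.87
v -2.871 1.47 -1.853
v -4.032 1.586 -0.57
v -3.137 1.571 -2.056
v -3.445 1.489 -2.199
v -3.696 1.249 -2.238
v -3.812 0.929 -2.16
v -3.755 0.629 -1.99
v -3.543 0.445 -1.782
v -3.244 0.435 -1.602
v -2.953 0.603 -1.506
v -2.761 0.894 -1.527
v -2.731 1.217 -1.656
v 1.59 -3.644 -0.557
v 1.133 -3.901 0.365
v 3.008 -2.398 0.494
v 2.551 -2.654 1.415
v 2.289 -4.526 -0.455
v 1.832 -4.782 0.466
v 3.707 -3.279 0.595
v 3.25 -3.536 1.517
v -1.318 4.137 -1.144
v -0.684 4.202 -0.796
v -0.816 3.418 -1.924
v -0.182 3.483 -1.576
v -0.732 3.127 -1.265
v -1.043 3.571 -0.783
v -0.457 4.049 -1.937
v -0.768 4.493 -1.455
v -0.153 4.147 -1.286
v -0.322 3.577 -0.871
v -1.178 4.043 -1.849
v -1.347 3.473 -1.434
v -1.045 4.232 -0.901
v -0.455 3.388 -1.819
v -0.778 3.178 -1.636
v -0.406 3.216 -1.431
v -1.256 3.862 -0.893
v -0.883 3.9 -0.689
v -0.911 3.268 -0.965
v -0.617 3.72 -2.031
v -0.244 3.758 -1.827
v -1.094 4.404 -1.289
v -0.722 4.442 -1.084
v -0.589 4.352 -1.755
v -0.36 4.239 -0.985
v -0.065 3.816 -1.444
v -0.227 4.149 -1.656
v -0.409 4.41 -1.372
v -0.46 3.903 -0.741
v -0.165 3.481 -1.2
v -0.488 3.272 -1.017
v -0.671 3.533 -0.733
v -0.148 3.872 -1.029
v -1.335 4.139 -1.52
v -1.04 3.717 -1.979
v -0.829 4.087 -1.987
v -1.012 4.348 -1.703
v -1.435 3.804 -1.276
v -1.14 3.381 -1.735
v -1.091 3.21 -1.348
v -1.273 3.471 -1.064
v -1.352 3.748 -1.691
f 2 1 4
f 2 4 3
f 4 1 5
f 4 5 3
f 5 1 6
f 5 6 3
f 6 1 7
f 6 7 3
f 7 1 8
f 7 8 3
f 8 1 9
f 8 9 3
f 9 1 10
f 9 10 3
f 10 1 11
f 10 11 3
f 11 1 12
f 11 12 3
f 12 1 13
f 12 13 3
f 13 1 2
f 13 2 3
f 15 17 14
f 18 15 14
f 14 17 16
f 16 18 14
f 15 21 17
f 19 15 18
f 19 21 15
f 17 21 16
f 20 18 16
f 16 21 20
f 20 19 18
f 21 19 20
f 22 59 38
f 59 33 62
f 38 62 27
f 59 62 38
f 22 38 34
f 38 27 39
f 34 39 23
f 38 39 34
f 22 34 43
f 34 23 44
f 43 44 29
f 34 44 43
f 22 43 55
f 43 29 58
f 55 58 32
f 43 58 55
f 22 55 59
f 55 32 63
f 59 63 33
f 55 63 59
f 23 39 50
f 39 27 53
f 50 53 31
f 39 53 50
f 27 62 40
f 62 33 61
f 40 61 26
f 62 61 40
f 33 63 60
f 63 32 56
f 60 56 24
f 63 56 60
f 32 58 57
f 58 29 45
f 57 45 28
f 58 45 57
f 29 44 49
f 44 23 46
f 49 46 30
f 44 46 49
f 25 51 37
f 51 31 52
f 37 52 26
f 51 52 37
f 25 37 35
f 37 26 36
f 35 36 24
f 37 36 35
f 25 35 42
f 35 24 41
f 42 41 28
f 35 41 42
f 25 42 47
f 42 28 48
f 47 48 30
f 42 48 47
f 25 47 51
f 47 30 54
f 51 54 31
f 47 54 51
f 26 52 40
f 52 31 53
f 40 53 27
f 52 53 40
f 24 36 60
f 36 26 61
f 60 61 33
f 36 61 60
f 28 41 57
f 41 24 56
f 57 56 32
f 41 56 57
f 30 48 49
f 48 28 45
f 49 45 29
f 48 45 49
f 31 54 50
f 54 30 46
f 50 46 23
f 54 46 50



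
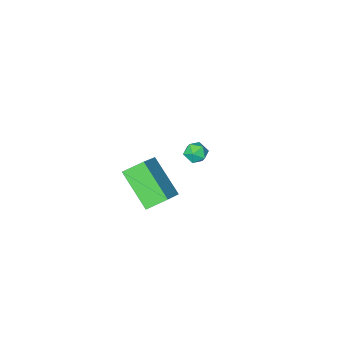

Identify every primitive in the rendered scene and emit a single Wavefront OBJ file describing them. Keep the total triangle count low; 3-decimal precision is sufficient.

v 2.625 3.453 0.55
v 2.677 1.809 1.872
v 1.83 3.915 1.156
v 1.883 2.27 2.477
v 3.717 4.19 1.423
v 3.77 2.545 2.744
v 2.923 4.651 2.028
v 2.975 3.007 3.35
v -3.626 -1.182 -2.808
v -3.104 -0.792 -2.788
v -2.996 -2.028 -2.792
v -2.474 -1.638 -2.772
v -2.873 -1.675 -2.258
v -3.263 -1.152 -2.268
v -2.837 -1.668 -3.312
v -3.227 -1.145 -3.322
v -2.616 -1.093 -3.099
v -2.639 -1.097 -2.448
v -3.461 -1.723 -3.132
v -3.484 -1.727 -2.481
f 2 4 1
f 5 2 1
f 1 4 3
f 3 5 1
f 2 8 4
f 6 2 5
f 6 8 2
f 4 8 3
f 7 5 3
f 3 8 7
f 7 6 5
f 8 6 7
f 9 20 14
f 9 14 10
f 9 10 16
f 9 16 19
f 9 19 20
f 10 14 18
f 14 20 13
f 20 19 11
f 19 16 15
f 16 10 17
f 12 18 13
f 12 13 11
f 12 11 15
f 12 15 17
f 12 17 18
f 13 18 14
f 11 13 20
f 15 11 19
f 17 15 16
f 18 17 10



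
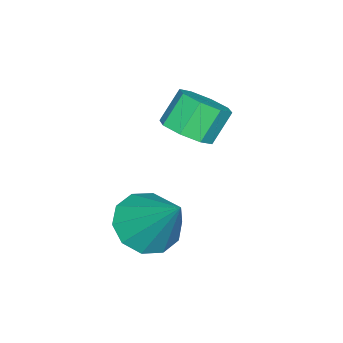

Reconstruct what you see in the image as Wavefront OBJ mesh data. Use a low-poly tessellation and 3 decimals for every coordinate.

v -2.204 -4.043 -1.679
v -1.735 -4.468 -1.224
v -2.366 -4.201 -0.325
v -2.836 -3.777 -0.781
v -1.558 -3.899 -1.268
v -2.189 -3.633 -0.369
v -1.759 -3.415 -1.553
v -2.391 -3.149 -0.654
v -2.222 -3.299 -1.912
v -2.853 -3.033 -1.014
v -2.674 -3.619 -2.135
v -3.305 -3.352 -1.236
v -2.851 -4.187 -2.091
v -3.482 -3.921 -1.192
v -2.649 -4.671 -1.806
v -3.281 -4.405 -0.907
v -2.187 -4.787 -1.446
v -2.818 -4.521 -0.548
v -0.135 -4.12 -3.823
v 0.237 -3.489 -4.474
v 0.435 -2.9 -2.317
v -0.341 -3.338 -4.378
v -0.841 -3.486 -4.069
v -1.071 -3.875 -3.666
v -0.944 -4.358 -3.324
v -0.508 -4.75 -3.172
v 0.071 -4.901 -3.269
v 0.571 -4.754 -3.577
v 0.801 -4.364 -3.98
v 0.674 -3.881 -4.323
f 2 1 5
f 2 5 3
f 3 5 6
f 3 6 4
f 5 1 7
f 5 7 6
f 6 7 8
f 6 8 4
f 7 1 9
f 7 9 8
f 8 9 10
f 8 10 4
f 9 1 11
f 9 11 10
f 10 11 12
f 10 12 4
f 11 1 13
f 11 13 12
f 12 13 14
f 12 14 4
f 13 1 15
f 13 15 14
f 14 15 16
f 14 16 4
f 15 1 17
f 15 17 16
f 16 17 18
f 16 18 4
f 17 1 2
f 17 2 18
f 18 2 3
f 18 3 4
f 20 19 22
f 20 22 21
f 22 19 23
f 22 23 21
f 23 19 24
f 23 24 21
f 24 19 25
f 24 25 21
f 25 19 26
f 25 26 21
f 26 19 27
f 26 27 21
f 27 19 28
f 27 28 21
f 28 19 29
f 28 29 21
f 29 19 30
f 29 30 21
f 30 19 20
f 30 20 21



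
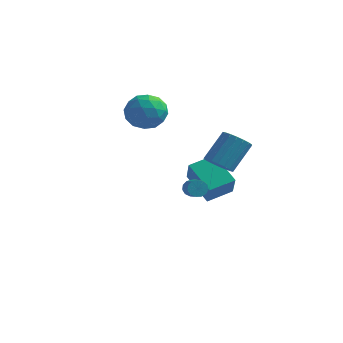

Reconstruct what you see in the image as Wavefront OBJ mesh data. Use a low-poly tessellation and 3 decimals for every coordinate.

v 3.565 -0.552 2.145
v 4.004 -0.071 1.598
v 4.514 1.113 3.049
v 4.075 0.632 3.595
v 3.66 0.086 1.591
v 4.169 1.27 3.042
v 3.297 0.117 1.693
v 3.807 1.3 3.144
v 2.988 0.015 1.885
v 3.497 1.198 3.336
v 2.792 -0.199 2.128
v 3.301 0.984 3.579
v 2.75 -0.483 2.375
v 3.259 0.7 3.825
v 2.869 -0.78 2.575
v 3.378 0.403 4.026
v 3.126 -1.033 2.691
v 3.636 0.151 4.142
v 3.471 -1.19 2.698
v 3.98 -0.006 4.149
v 3.833 -1.22 2.596
v 4.343 -0.037 4.047
v 4.143 -1.118 2.404
v 4.652 0.065 3.855
v 4.339 -0.904 2.161
v 4.848 0.279 3.612
v 4.381 -0.62 1.915
v 4.89 0.563 3.365
v 4.262 -0.323 1.714
v 4.771 0.86 3.165
v -2.493 4.978 2.838
v -1.714 4.201 2.243
v -3.366 3.399 3.757
v -2.587 2.622 3.162
v -2.149 3.39 4.047
v -1.609 4.366 3.479
v -3.471 3.234 2.521
v -2.931 4.21 1.953
v -2.318 3.123 2.047
v -1.501 3.22 2.99
v -3.579 4.38 3.01
v -2.762 4.477 3.953
v -2.027 4.728 2.46
v -3.053 2.872 3.54
v -2.796 3.324 4.06
v -2.338 2.867 3.71
v -1.965 4.825 3.187
v -1.507 4.369 2.837
v -1.763 3.892 3.897
v -3.573 3.231 3.163
v -3.115 2.775 2.813
v -2.742 4.733 2.29
v -2.284 4.276 1.94
v -3.317 3.708 2.103
v -1.924 3.638 1.995
v -2.437 2.71 2.535
v -2.957 3.069 2.158
v -2.64 3.643 1.825
v -1.444 3.695 2.549
v -1.957 2.766 3.089
v -1.699 3.218 3.609
v -1.382 3.792 3.275
v -1.799 3.061 2.434
v -3.123 4.834 2.911
v -3.636 3.905 3.451
v -3.698 3.808 2.725
v -3.381 4.382 2.391
v -2.643 4.89 3.465
v -3.156 3.962 4.005
v -2.44 3.957 4.175
v -2.123 4.531 3.842
v -3.281 4.539 3.566
v 1.364 3.074 -2.605
v 1.875 2.194 -1.268
v -0.204 3.915 -1.453
v 0.307 3.036 -0.116
v 2.313 4.264 -2.184
v 2.824 3.385 -0.847
v 0.745 5.106 -1.032
v 1.256 4.226 0.305
v 2.939 -2.246 1.154
v 3.331 -2.129 0.817
v 3.972 -2.917 1.288
v 3.581 -3.034 1.626
v 3.371 -1.954 1.056
v 4.012 -2.742 1.527
v 3.274 -1.872 1.326
v 3.915 -2.66 1.797
v 3.07 -1.908 1.542
v 3.711 -2.697 2.013
v 2.825 -2.052 1.634
v 3.466 -2.84 2.105
v 2.617 -2.257 1.575
v 3.258 -3.046 2.046
v 2.511 -2.459 1.382
v 3.152 -3.247 1.853
v 2.541 -2.593 1.116
v 3.182 -3.381 1.588
v 2.697 -2.617 0.863
v 3.338 -3.405 1.334
v 2.931 -2.523 0.703
v 3.572 -3.311 1.174
v 3.167 -2.341 0.685
v 3.808 -3.129 1.156
f 2 1 5
f 2 5 3
f 3 5 6
f 3 6 4
f 5 1 7
f 5 7 6
f 6 7 8
f 6 8 4
f 7 1 9
f 7 9 8
f 8 9 10
f 8 10 4
f 9 1 11
f 9 11 10
f 10 11 12
f 10 12 4
f 11 1 13
f 11 13 12
f 12 13 14
f 12 14 4
f 13 1 15
f 13 15 14
f 14 15 16
f 14 16 4
f 15 1 17
f 15 17 16
f 16 17 18
f 16 18 4
f 17 1 19
f 17 19 18
f 18 19 20
f 18 20 4
f 19 1 21
f 19 21 20
f 20 21 22
f 20 22 4
f 21 1 23
f 21 23 22
f 22 23 24
f 22 24 4
f 23 1 25
f 23 25 24
f 24 25 26
f 24 26 4
f 25 1 27
f 25 27 26
f 26 27 28
f 26 28 4
f 27 1 29
f 27 29 28
f 28 29 30
f 28 30 4
f 29 1 2
f 29 2 30
f 30 2 3
f 30 3 4
f 31 68 47
f 68 42 71
f 47 71 36
f 68 71 47
f 31 47 43
f 47 36 48
f 43 48 32
f 47 48 43
f 31 43 52
f 43 32 53
f 52 53 38
f 43 53 52
f 31 52 64
f 52 38 67
f 64 67 41
f 52 67 64
f 31 64 68
f 64 41 72
f 68 72 42
f 64 72 68
f 32 48 59
f 48 36 62
f 59 62 40
f 48 62 59
f 36 71 49
f 71 42 70
f 49 70 35
f 71 70 49
f 42 72 69
f 72 41 65
f 69 65 33
f 72 65 69
f 41 67 66
f 67 38 54
f 66 54 37
f 67 54 66
f 38 53 58
f 53 32 55
f 58 55 39
f 53 55 58
f 34 60 46
f 60 40 61
f 46 61 35
f 60 61 46
f 34 46 44
f 46 35 45
f 44 45 33
f 46 45 44
f 34 44 51
f 44 33 50
f 51 50 37
f 44 50 51
f 34 51 56
f 51 37 57
f 56 57 39
f 51 57 56
f 34 56 60
f 56 39 63
f 60 63 40
f 56 63 60
f 35 61 49
f 61 40 62
f 49 62 36
f 61 62 49
f 33 45 69
f 45 35 70
f 69 70 42
f 45 70 69
f 37 50 66
f 50 33 65
f 66 65 41
f 50 65 66
f 39 57 58
f 57 37 54
f 58 54 38
f 57 54 58
f 40 63 59
f 63 39 55
f 59 55 32
f 63 55 59
f 74 76 73
f 77 74 73
f 73 76 75
f 75 77 73
f 74 80 76
f 78 74 77
f 78 80 74
f 76 80 75
f 79 77 75
f 75 80 79
f 79 78 77
f 80 78 79
f 82 81 85
f 82 85 83
f 83 85 86
f 83 86 84
f 85 81 87
f 85 87 86
f 86 87 88
f 86 88 84
f 87 81 89
f 87 89 88
f 88 89 90
f 88 90 84
f 89 81 91
f 89 91 90
f 90 91 92
f 90 92 84
f 91 81 93
f 91 93 92
f 92 93 94
f 92 94 84
f 93 81 95
f 93 95 94
f 94 95 96
f 94 96 84
f 95 81 97
f 95 97 96
f 96 97 98
f 96 98 84
f 97 81 99
f 97 99 98
f 98 99 100
f 98 100 84
f 99 81 101
f 99 101 100
f 100 101 102
f 100 102 84
f 101 81 103
f 101 103 102
f 102 103 104
f 102 104 84
f 103 81 82
f 103 82 104
f 104 82 83
f 104 83 84



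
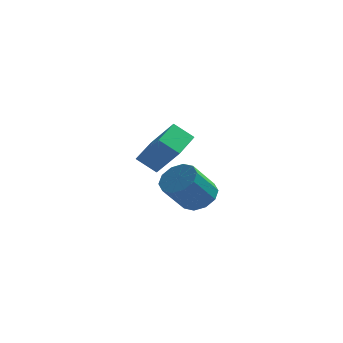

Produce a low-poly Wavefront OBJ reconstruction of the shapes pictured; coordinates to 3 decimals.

v -1.143 -3.288 -1.873
v -0.301 -3.371 -1.462
v -1.056 -4.355 -0.116
v -1.897 -4.272 -0.527
v -0.556 -2.892 -1.254
v -1.311 -3.875 0.092
v -1.035 -2.564 -1.283
v -1.79 -3.548 0.063
v -1.555 -2.513 -1.538
v -2.31 -3.497 -0.192
v -1.917 -2.758 -1.92
v -2.672 -3.742 -0.574
v -1.984 -3.205 -2.284
v -2.739 -4.189 -0.938
v -1.729 -3.685 -2.492
v -2.484 -4.668 -1.146
v -1.25 -4.012 -2.463
v -2.005 -4.996 -1.117
v -0.73 -4.063 -2.208
v -1.485 -5.047 -0.862
v -0.368 -3.818 -1.826
v -1.123 -4.802 -0.48
v -4.66 0.528 -1.223
v -3.504 -0.071 0.214
v -4.293 2.297 -0.782
v -3.137 1.698 0.656
v -3.703 0.522 -1.996
v -2.547 -0.077 -0.558
v -3.336 2.291 -1.554
v -2.18 1.692 -0.117
f 2 1 5
f 2 5 3
f 3 5 6
f 3 6 4
f 5 1 7
f 5 7 6
f 6 7 8
f 6 8 4
f 7 1 9
f 7 9 8
f 8 9 10
f 8 10 4
f 9 1 11
f 9 11 10
f 10 11 12
f 10 12 4
f 11 1 13
f 11 13 12
f 12 13 14
f 12 14 4
f 13 1 15
f 13 15 14
f 14 15 16
f 14 16 4
f 15 1 17
f 15 17 16
f 16 17 18
f 16 18 4
f 17 1 19
f 17 19 18
f 18 19 20
f 18 20 4
f 19 1 21
f 19 21 20
f 20 21 22
f 20 22 4
f 21 1 2
f 21 2 22
f 22 2 3
f 22 3 4
f 24 26 23
f 27 24 23
f 23 26 25
f 25 27 23
f 24 30 26
f 28 24 27
f 28 30 24
f 26 30 25
f 29 27 25
f 25 30 29
f 29 28 27
f 30 28 29



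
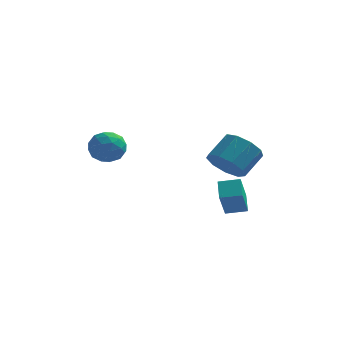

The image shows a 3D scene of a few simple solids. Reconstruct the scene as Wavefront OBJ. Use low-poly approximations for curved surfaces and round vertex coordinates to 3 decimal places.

v 2.1 -1.819 -1.566
v 2.006 -2.512 -0.47
v 1.897 -1.053 -1.099
v 1.803 -1.746 -0.003
v 2.917 -1.694 -1.417
v 2.823 -2.387 -0.321
v 2.714 -0.928 -0.95
v 2.62 -1.621 0.146
v -2.398 -1.219 1.769
v -1.767 -1.629 1.92
v -2.793 -2.111 1
v -2.162 -2.521 1.151
v -2.695 -2.423 1.694
v -2.451 -1.872 2.17
v -2.109 -1.868 0.75
v -1.865 -1.317 1.226
v -1.588 -2.03 1.291
v -1.951 -2.373 1.874
v -2.609 -1.367 1.046
v -2.972 -1.71 1.629
v -2.048 -1.346 1.912
v -2.512 -2.394 1.008
v -2.826 -2.337 1.327
v -2.455 -2.577 1.416
v -2.45 -1.489 2.059
v -2.079 -1.73 2.148
v -2.625 -2.196 2.015
v -2.481 -2.01 0.772
v -2.11 -2.251 0.861
v -2.105 -1.163 1.504
v -1.734 -1.403 1.593
v -1.935 -1.544 0.905
v -1.572 -1.823 1.631
v -1.804 -2.347 1.179
v -1.773 -1.963 0.943
v -1.629 -1.639 1.223
v -1.785 -2.024 1.974
v -2.017 -2.548 1.521
v -2.33 -2.491 1.841
v -2.187 -2.167 2.12
v -1.68 -2.26 1.604
v -2.543 -1.192 1.399
v -2.775 -1.716 0.946
v -2.373 -1.573 0.8
v -2.23 -1.249 1.079
v -2.756 -1.393 1.741
v -2.988 -1.917 1.289
v -2.931 -2.101 1.697
v -2.787 -1.777 1.977
v -2.88 -1.48 1.316
v 1.929 -0.866 0.461
v 2.302 -1.502 0.903
v 2.824 -0.671 1.66
v 2.451 -0.034 1.219
v 2.654 -1.327 0.466
v 3.177 -0.496 1.223
v 2.668 -0.935 0.027
v 3.191 -0.104 0.785
v 2.335 -0.511 -0.208
v 2.858 0.32 0.549
v 1.812 -0.253 -0.131
v 2.335 0.578 0.626
v 1.344 -0.281 0.224
v 1.867 0.55 0.981
v 1.149 -0.583 0.69
v 1.672 0.248 1.447
v 1.319 -1.017 1.049
v 1.842 -0.186 1.806
v 1.774 -1.38 1.133
v 2.297 -0.549 1.89
f 2 4 1
f 5 2 1
f 1 4 3
f 3 5 1
f 2 8 4
f 6 2 5
f 6 8 2
f 4 8 3
f 7 5 3
f 3 8 7
f 7 6 5
f 8 6 7
f 9 46 25
f 46 20 49
f 25 49 14
f 46 49 25
f 9 25 21
f 25 14 26
f 21 26 10
f 25 26 21
f 9 21 30
f 21 10 31
f 30 31 16
f 21 31 30
f 9 30 42
f 30 16 45
f 42 45 19
f 30 45 42
f 9 42 46
f 42 19 50
f 46 50 20
f 42 50 46
f 10 26 37
f 26 14 40
f 37 40 18
f 26 40 37
f 14 49 27
f 49 20 48
f 27 48 13
f 49 48 27
f 20 50 47
f 50 19 43
f 47 43 11
f 50 43 47
f 19 45 44
f 45 16 32
f 44 32 15
f 45 32 44
f 16 31 36
f 31 10 33
f 36 33 17
f 31 33 36
f 12 38 24
f 38 18 39
f 24 39 13
f 38 39 24
f 12 24 22
f 24 13 23
f 22 23 11
f 24 23 22
f 12 22 29
f 22 11 28
f 29 28 15
f 22 28 29
f 12 29 34
f 29 15 35
f 34 35 17
f 29 35 34
f 12 34 38
f 34 17 41
f 38 41 18
f 34 41 38
f 13 39 27
f 39 18 40
f 27 40 14
f 39 40 27
f 11 23 47
f 23 13 48
f 47 48 20
f 23 48 47
f 15 28 44
f 28 11 43
f 44 43 19
f 28 43 44
f 17 35 36
f 35 15 32
f 36 32 16
f 35 32 36
f 18 41 37
f 41 17 33
f 37 33 10
f 41 33 37
f 52 51 55
f 52 55 53
f 53 55 56
f 53 56 54
f 55 51 57
f 55 57 56
f 56 57 58
f 56 58 54
f 57 51 59
f 57 59 58
f 58 59 60
f 58 60 54
f 59 51 61
f 59 61 60
f 60 61 62
f 60 62 54
f 61 51 63
f 61 63 62
f 62 63 64
f 62 64 54
f 63 51 65
f 63 65 64
f 64 65 66
f 64 66 54
f 65 51 67
f 65 67 66
f 66 67 68
f 66 68 54
f 67 51 69
f 67 69 68
f 68 69 70
f 68 70 54
f 69 51 52
f 69 52 70
f 70 52 53
f 70 53 54



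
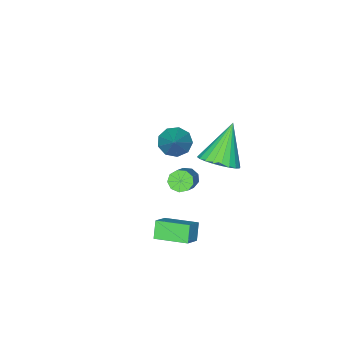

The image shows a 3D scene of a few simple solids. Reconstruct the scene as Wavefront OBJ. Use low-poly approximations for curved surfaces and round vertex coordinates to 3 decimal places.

v 0.142 0.66 -1.889
v 0.829 0.976 -1.33
v -1.042 0.3 -0.231
v 0.643 1.285 -1.396
v 0.38 1.499 -1.537
v 0.082 1.585 -1.732
v -0.208 1.53 -1.95
v -0.444 1.343 -2.16
v -0.591 1.052 -2.328
v -0.626 0.702 -2.429
v -0.544 0.345 -2.448
v -0.358 0.036 -2.382
v -0.095 -0.178 -2.241
v 0.203 -0.264 -2.047
v 0.493 -0.21 -1.828
v 0.729 -0.023 -1.619
v 0.876 0.268 -1.451
v 0.911 0.619 -1.349
v 0.804 -0.575 -3.415
v 1.175 -0.974 -3.49
v 2.408 -0.063 -2.22
v 2.036 0.335 -2.145
v 1.23 -0.698 -3.74
v 2.462 0.212 -2.471
v 1.085 -0.365 -3.838
v 2.317 0.545 -2.569
v 0.808 -0.13 -3.738
v 2.041 0.78 -2.469
v 0.53 -0.104 -3.487
v 1.762 0.807 -2.217
v 0.379 -0.298 -3.202
v 1.612 0.613 -1.932
v 0.428 -0.622 -3.016
v 1.66 0.289 -1.747
v 0.652 -0.924 -3.017
v 1.884 -0.013 -1.748
v 0.947 -1.063 -3.204
v 2.18 -0.152 -1.935
v -1.636 -3.795 -4.556
v -1.031 -3.783 -5.064
v -0.604 -2.805 -3.304
v -1.348 -3.352 -5.143
v -1.8 -3.129 -4.948
v -2.175 -3.218 -4.568
v -2.297 -3.577 -4.183
v -2.11 -4.038 -3.972
v -1.701 -4.385 -4.034
v -1.261 -4.457 -4.34
v -0.997 -4.219 -4.747
v 3.253 0.674 -3.587
v 4.017 0.93 -3.047
v 2.638 2.022 -3.355
v 3.402 2.278 -2.815
v 3.658 0.982 -4.305
v 4.422 1.238 -3.765
v 3.043 2.33 -4.073
v 3.807 2.586 -3.533
f 2 1 4
f 2 4 3
f 4 1 5
f 4 5 3
f 5 1 6
f 5 6 3
f 6 1 7
f 6 7 3
f 7 1 8
f 7 8 3
f 8 1 9
f 8 9 3
f 9 1 10
f 9 10 3
f 10 1 11
f 10 11 3
f 11 1 12
f 11 12 3
f 12 1 13
f 12 13 3
f 13 1 14
f 13 14 3
f 14 1 15
f 14 15 3
f 15 1 16
f 15 16 3
f 16 1 17
f 16 17 3
f 17 1 18
f 17 18 3
f 18 1 2
f 18 2 3
f 20 19 23
f 20 23 21
f 21 23 24
f 21 24 22
f 23 19 25
f 23 25 24
f 24 25 26
f 24 26 22
f 25 19 27
f 25 27 26
f 26 27 28
f 26 28 22
f 27 19 29
f 27 29 28
f 28 29 30
f 28 30 22
f 29 19 31
f 29 31 30
f 30 31 32
f 30 32 22
f 31 19 33
f 31 33 32
f 32 33 34
f 32 34 22
f 33 19 35
f 33 35 34
f 34 35 36
f 34 36 22
f 35 19 37
f 35 37 36
f 36 37 38
f 36 38 22
f 37 19 20
f 37 20 38
f 38 20 21
f 38 21 22
f 40 39 42
f 40 42 41
f 42 39 43
f 42 43 41
f 43 39 44
f 43 44 41
f 44 39 45
f 44 45 41
f 45 39 46
f 45 46 41
f 46 39 47
f 46 47 41
f 47 39 48
f 47 48 41
f 48 39 49
f 48 49 41
f 49 39 40
f 49 40 41
f 51 53 50
f 54 51 50
f 50 53 52
f 52 54 50
f 51 57 53
f 55 51 54
f 55 57 51
f 53 57 52
f 56 54 52
f 52 57 56
f 56 55 54
f 57 55 56



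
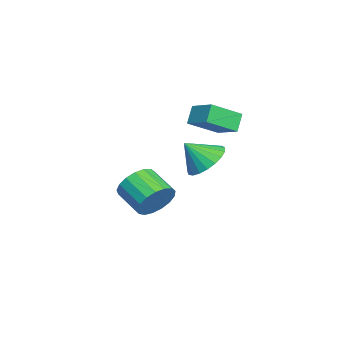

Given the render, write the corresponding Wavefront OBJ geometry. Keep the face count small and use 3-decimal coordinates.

v -2.316 2.654 -0.074
v -1.694 1.559 0.645
v -2.834 2.801 0.596
v -2.212 1.706 1.316
v -1.508 3.414 0.384
v -0.886 2.319 1.104
v -2.026 3.561 1.055
v -1.404 2.466 1.774
v 0.493 2.427 -0.208
v 0.852 1.827 -0.776
v 0.587 1.633 0.688
v 1.155 2.006 -0.649
v 1.344 2.257 -0.446
v 1.387 2.538 -0.202
v 1.274 2.799 0.041
v 1.027 2.996 0.241
v 0.687 3.094 0.364
v 0.314 3.077 0.387
v -0.028 2.948 0.308
v -0.28 2.728 0.14
v -0.398 2.456 -0.089
v -0.362 2.18 -0.338
v -0.178 1.945 -0.564
v 0.122 1.794 -0.729
v 0.486 1.753 -0.804
v -1.834 0.407 -3.575
v -1.192 0.108 -3.052
v -2.064 -0.766 -2.482
v -2.706 -0.467 -3.005
v -1.364 0.423 -2.831
v -2.236 -0.451 -2.261
v -1.643 0.735 -2.781
v -2.515 -0.14 -2.211
v -1.966 0.971 -2.912
v -2.838 0.096 -2.342
v -2.259 1.078 -3.195
v -3.131 0.203 -2.625
v -2.454 1.032 -3.565
v -3.326 0.157 -2.996
v -2.508 0.842 -3.938
v -3.379 -0.033 -3.368
v -2.407 0.553 -4.227
v -3.278 -0.322 -3.657
v -2.175 0.231 -4.367
v -3.046 -0.644 -3.797
v -1.865 -0.051 -4.325
v -2.736 -0.926 -3.756
v -1.547 -0.228 -4.112
v -2.419 -1.103 -3.542
v -1.296 -0.259 -3.775
v -2.168 -1.134 -3.206
v -1.168 -0.138 -3.393
v -2.04 -1.013 -2.823
f 2 4 1
f 5 2 1
f 1 4 3
f 3 5 1
f 2 8 4
f 6 2 5
f 6 8 2
f 4 8 3
f 7 5 3
f 3 8 7
f 7 6 5
f 8 6 7
f 10 9 12
f 10 12 11
f 12 9 13
f 12 13 11
f 13 9 14
f 13 14 11
f 14 9 15
f 14 15 11
f 15 9 16
f 15 16 11
f 16 9 17
f 16 17 11
f 17 9 18
f 17 18 11
f 18 9 19
f 18 19 11
f 19 9 20
f 19 20 11
f 20 9 21
f 20 21 11
f 21 9 22
f 21 22 11
f 22 9 23
f 22 23 11
f 23 9 24
f 23 24 11
f 24 9 25
f 24 25 11
f 25 9 10
f 25 10 11
f 27 26 30
f 27 30 28
f 28 30 31
f 28 31 29
f 30 26 32
f 30 32 31
f 31 32 33
f 31 33 29
f 32 26 34
f 32 34 33
f 33 34 35
f 33 35 29
f 34 26 36
f 34 36 35
f 35 36 37
f 35 37 29
f 36 26 38
f 36 38 37
f 37 38 39
f 37 39 29
f 38 26 40
f 38 40 39
f 39 40 41
f 39 41 29
f 40 26 42
f 40 42 41
f 41 42 43
f 41 43 29
f 42 26 44
f 42 44 43
f 43 44 45
f 43 45 29
f 44 26 46
f 44 46 45
f 45 46 47
f 45 47 29
f 46 26 48
f 46 48 47
f 47 48 49
f 47 49 29
f 48 26 50
f 48 50 49
f 49 50 51
f 49 51 29
f 50 26 52
f 50 52 51
f 51 52 53
f 51 53 29
f 52 26 27
f 52 27 53
f 53 27 28
f 53 28 29



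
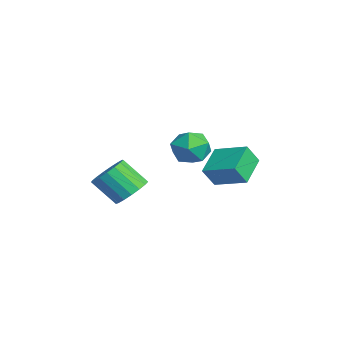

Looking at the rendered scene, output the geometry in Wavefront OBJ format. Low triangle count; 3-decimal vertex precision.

v -1.936 1.89 -2.022
v -1.757 1.234 -0.95
v -3.309 2.806 -1.233
v -3.131 2.15 -0.161
v -0.709 3.21 -1.419
v -0.531 2.554 -0.347
v -2.083 4.126 -0.63
v -1.904 3.47 0.442
v -3.199 1.079 0.132
v -2.302 1.793 0.105
v -2.118 -0.253 0.835
v -1.221 0.461 0.808
v -2.079 0.646 1.545
v -2.747 1.47 1.11
v -1.673 0.07 -0.17
v -2.341 0.894 -0.605
v -1.359 1.169 -0.082
v -1.61 1.525 0.978
v -2.81 0.015 -0.038
v -3.061 0.371 1.022
v -2.636 -2.03 -2.526
v -1.811 -1.806 -1.934
v -2.439 -2.907 -0.642
v -3.264 -3.13 -1.234
v -2.147 -1.462 -1.804
v -2.776 -2.563 -0.513
v -2.595 -1.248 -1.84
v -3.224 -2.349 -0.549
v -3.052 -1.214 -2.034
v -3.681 -2.315 -0.742
v -3.414 -1.366 -2.34
v -4.043 -2.467 -1.048
v -3.598 -1.67 -2.688
v -4.227 -2.771 -1.396
v -3.561 -2.057 -3
v -4.19 -3.158 -1.708
v -3.312 -2.437 -3.203
v -3.941 -3.538 -1.911
v -2.908 -2.724 -3.25
v -3.537 -3.825 -1.959
v -2.442 -2.852 -3.132
v -3.071 -3.953 -1.841
v -2.02 -2.791 -2.875
v -2.649 -3.892 -1.584
v -1.739 -2.556 -2.538
v -2.368 -3.657 -1.247
v -1.663 -2.201 -2.198
v -2.292 -3.301 -0.907
f 2 4 1
f 5 2 1
f 1 4 3
f 3 5 1
f 2 8 4
f 6 2 5
f 6 8 2
f 4 8 3
f 7 5 3
f 3 8 7
f 7 6 5
f 8 6 7
f 9 20 14
f 9 14 10
f 9 10 16
f 9 16 19
f 9 19 20
f 10 14 18
f 14 20 13
f 20 19 11
f 19 16 15
f 16 10 17
f 12 18 13
f 12 13 11
f 12 11 15
f 12 15 17
f 12 17 18
f 13 18 14
f 11 13 20
f 15 11 19
f 17 15 16
f 18 17 10
f 22 21 25
f 22 25 23
f 23 25 26
f 23 26 24
f 25 21 27
f 25 27 26
f 26 27 28
f 26 28 24
f 27 21 29
f 27 29 28
f 28 29 30
f 28 30 24
f 29 21 31
f 29 31 30
f 30 31 32
f 30 32 24
f 31 21 33
f 31 33 32
f 32 33 34
f 32 34 24
f 33 21 35
f 33 35 34
f 34 35 36
f 34 36 24
f 35 21 37
f 35 37 36
f 36 37 38
f 36 38 24
f 37 21 39
f 37 39 38
f 38 39 40
f 38 40 24
f 39 21 41
f 39 41 40
f 40 41 42
f 40 42 24
f 41 21 43
f 41 43 42
f 42 43 44
f 42 44 24
f 43 21 45
f 43 45 44
f 44 45 46
f 44 46 24
f 45 21 47
f 45 47 46
f 46 47 48
f 46 48 24
f 47 21 22
f 47 22 48
f 48 22 23
f 48 23 24



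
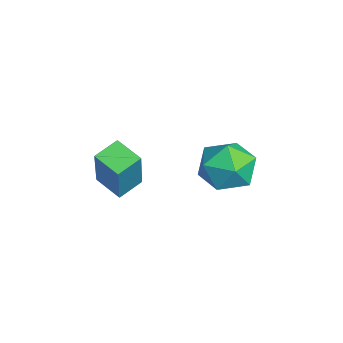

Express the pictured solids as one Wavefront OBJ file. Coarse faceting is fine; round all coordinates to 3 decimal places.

v 3.129 -3.256 1.742
v 3.903 -3.38 3.495
v 2.635 -2.48 2.015
v 3.409 -2.604 3.768
v 3.931 -2.636 1.432
v 4.705 -2.76 3.185
v 3.437 -1.86 1.705
v 4.211 -1.984 3.458
v 2.316 1.811 1.065
v 2.897 1.872 1.977
v 2.503 0.068 1.063
v 3.084 0.129 1.975
v 2.024 0.353 1.992
v 1.909 1.429 1.993
v 3.491 0.511 1.047
v 3.376 1.587 1.048
v 3.623 1.068 1.966
v 2.717 0.971 2.55
v 2.683 0.969 0.49
v 1.777 0.872 1.074
f 2 4 1
f 5 2 1
f 1 4 3
f 3 5 1
f 2 8 4
f 6 2 5
f 6 8 2
f 4 8 3
f 7 5 3
f 3 8 7
f 7 6 5
f 8 6 7
f 9 20 14
f 9 14 10
f 9 10 16
f 9 16 19
f 9 19 20
f 10 14 18
f 14 20 13
f 20 19 11
f 19 16 15
f 16 10 17
f 12 18 13
f 12 13 11
f 12 11 15
f 12 15 17
f 12 17 18
f 13 18 14
f 11 13 20
f 15 11 19
f 17 15 16
f 18 17 10

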